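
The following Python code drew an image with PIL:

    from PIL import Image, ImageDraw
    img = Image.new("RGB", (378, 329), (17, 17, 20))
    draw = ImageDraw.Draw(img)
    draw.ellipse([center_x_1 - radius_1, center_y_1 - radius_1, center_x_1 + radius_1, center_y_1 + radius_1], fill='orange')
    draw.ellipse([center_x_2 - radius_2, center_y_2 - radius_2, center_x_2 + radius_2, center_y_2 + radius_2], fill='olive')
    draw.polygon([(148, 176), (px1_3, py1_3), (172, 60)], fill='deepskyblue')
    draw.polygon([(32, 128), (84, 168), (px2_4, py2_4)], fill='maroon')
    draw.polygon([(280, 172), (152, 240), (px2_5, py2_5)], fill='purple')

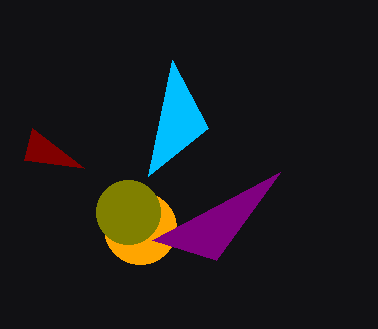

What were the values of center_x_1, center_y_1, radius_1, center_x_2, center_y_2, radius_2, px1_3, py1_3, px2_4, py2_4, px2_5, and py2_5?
center_x_1 = 140; center_y_1 = 228; radius_1 = 36; center_x_2 = 128; center_y_2 = 212; radius_2 = 32; px1_3 = 208; py1_3 = 128; px2_4 = 24; py2_4 = 160; px2_5 = 216; py2_5 = 260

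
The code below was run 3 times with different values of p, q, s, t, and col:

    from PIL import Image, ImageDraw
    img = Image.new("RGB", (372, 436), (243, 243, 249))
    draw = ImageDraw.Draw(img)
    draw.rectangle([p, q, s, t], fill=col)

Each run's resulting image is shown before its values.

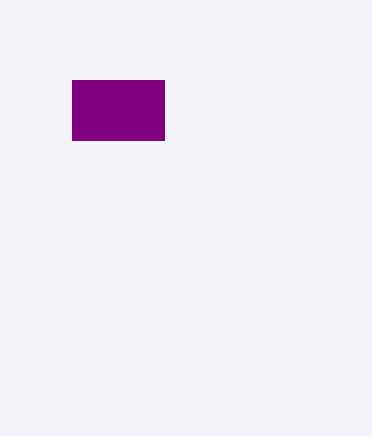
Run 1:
p = 72, q = 80, s = 164, t = 140, col = 'purple'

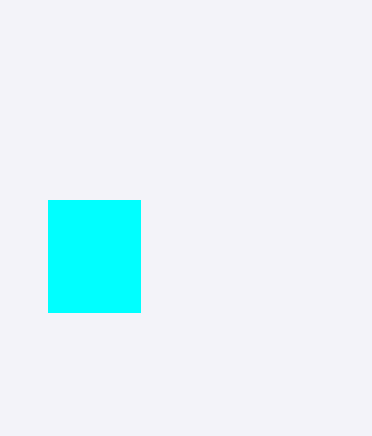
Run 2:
p = 48
q = 200
s = 140
t = 312
col = 'cyan'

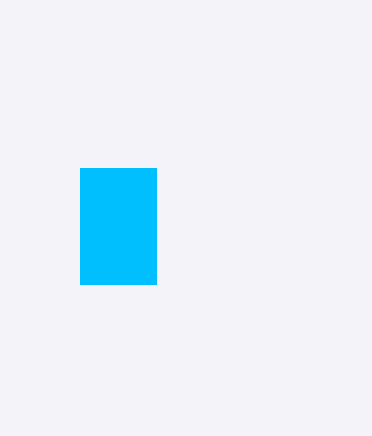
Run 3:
p = 80; q = 168; s = 156; t = 284; col = 'deepskyblue'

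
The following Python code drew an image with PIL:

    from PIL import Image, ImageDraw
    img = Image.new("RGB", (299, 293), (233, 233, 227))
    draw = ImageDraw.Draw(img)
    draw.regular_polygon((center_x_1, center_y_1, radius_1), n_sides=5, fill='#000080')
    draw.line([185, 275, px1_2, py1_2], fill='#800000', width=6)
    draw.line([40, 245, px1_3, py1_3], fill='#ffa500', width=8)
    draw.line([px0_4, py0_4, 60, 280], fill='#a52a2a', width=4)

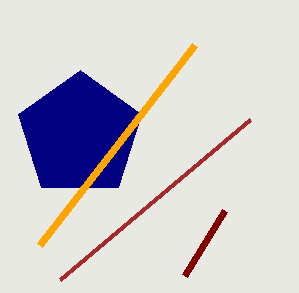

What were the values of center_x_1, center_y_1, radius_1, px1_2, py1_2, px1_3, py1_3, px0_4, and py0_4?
center_x_1 = 80
center_y_1 = 135
radius_1 = 65
px1_2 = 225
py1_2 = 210
px1_3 = 195
py1_3 = 45
px0_4 = 250
py0_4 = 120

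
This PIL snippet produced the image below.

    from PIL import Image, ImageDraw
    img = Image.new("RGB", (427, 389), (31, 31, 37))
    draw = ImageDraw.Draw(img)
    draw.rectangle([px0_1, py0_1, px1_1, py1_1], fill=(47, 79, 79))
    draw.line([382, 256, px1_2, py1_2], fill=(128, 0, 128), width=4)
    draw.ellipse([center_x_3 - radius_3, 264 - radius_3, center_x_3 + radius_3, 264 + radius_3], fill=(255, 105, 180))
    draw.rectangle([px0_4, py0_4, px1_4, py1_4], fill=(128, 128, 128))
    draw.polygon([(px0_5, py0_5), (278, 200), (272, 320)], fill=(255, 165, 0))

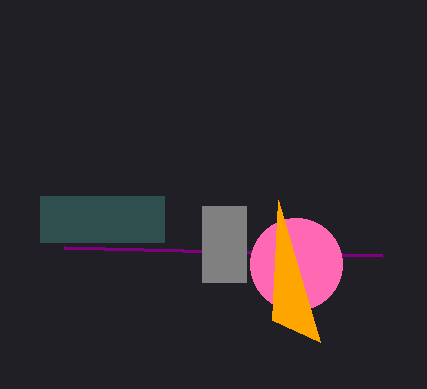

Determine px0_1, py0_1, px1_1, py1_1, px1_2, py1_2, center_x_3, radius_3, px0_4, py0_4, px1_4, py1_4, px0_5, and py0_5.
px0_1 = 40; py0_1 = 196; px1_1 = 164; py1_1 = 242; px1_2 = 64; py1_2 = 248; center_x_3 = 296; radius_3 = 46; px0_4 = 202; py0_4 = 206; px1_4 = 246; py1_4 = 282; px0_5 = 320; py0_5 = 342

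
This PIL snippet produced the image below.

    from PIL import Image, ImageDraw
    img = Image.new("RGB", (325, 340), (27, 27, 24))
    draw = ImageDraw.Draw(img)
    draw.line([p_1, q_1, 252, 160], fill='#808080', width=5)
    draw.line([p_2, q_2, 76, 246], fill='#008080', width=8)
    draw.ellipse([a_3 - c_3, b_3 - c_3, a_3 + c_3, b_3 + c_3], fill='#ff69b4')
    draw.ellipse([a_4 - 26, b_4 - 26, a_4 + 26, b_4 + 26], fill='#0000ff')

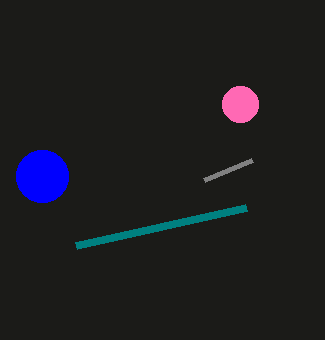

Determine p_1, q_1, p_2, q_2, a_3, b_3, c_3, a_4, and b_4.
p_1 = 204, q_1 = 180, p_2 = 246, q_2 = 208, a_3 = 240, b_3 = 104, c_3 = 18, a_4 = 42, b_4 = 176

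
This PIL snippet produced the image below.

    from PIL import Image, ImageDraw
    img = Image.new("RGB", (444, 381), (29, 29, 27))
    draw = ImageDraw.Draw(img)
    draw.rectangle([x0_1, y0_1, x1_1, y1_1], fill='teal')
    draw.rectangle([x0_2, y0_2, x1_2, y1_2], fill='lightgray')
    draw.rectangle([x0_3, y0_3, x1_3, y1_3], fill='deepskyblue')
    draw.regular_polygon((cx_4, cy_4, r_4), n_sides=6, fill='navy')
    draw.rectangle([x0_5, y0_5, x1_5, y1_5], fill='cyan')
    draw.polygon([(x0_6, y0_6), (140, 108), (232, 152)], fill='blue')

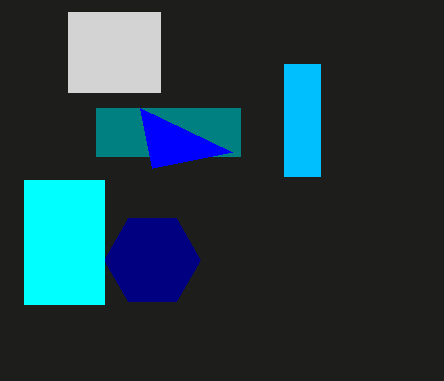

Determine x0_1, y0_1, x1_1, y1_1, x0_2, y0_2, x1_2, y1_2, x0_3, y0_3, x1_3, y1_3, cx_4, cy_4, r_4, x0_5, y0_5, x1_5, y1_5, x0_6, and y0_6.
x0_1 = 96, y0_1 = 108, x1_1 = 240, y1_1 = 156, x0_2 = 68, y0_2 = 12, x1_2 = 160, y1_2 = 92, x0_3 = 284, y0_3 = 64, x1_3 = 320, y1_3 = 176, cx_4 = 152, cy_4 = 260, r_4 = 48, x0_5 = 24, y0_5 = 180, x1_5 = 104, y1_5 = 304, x0_6 = 152, y0_6 = 168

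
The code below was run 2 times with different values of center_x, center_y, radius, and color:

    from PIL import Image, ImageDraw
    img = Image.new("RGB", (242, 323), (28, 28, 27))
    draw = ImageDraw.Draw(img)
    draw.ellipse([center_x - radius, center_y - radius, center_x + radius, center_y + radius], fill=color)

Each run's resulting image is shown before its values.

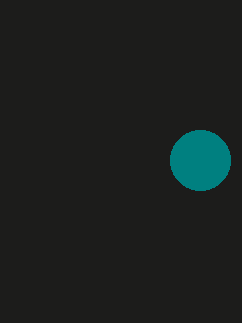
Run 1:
center_x = 200, center_y = 160, radius = 30, color = 'teal'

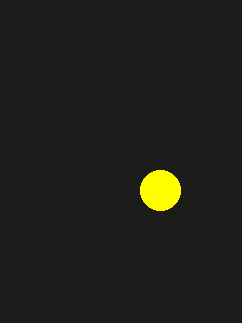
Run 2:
center_x = 160, center_y = 190, radius = 20, color = 'yellow'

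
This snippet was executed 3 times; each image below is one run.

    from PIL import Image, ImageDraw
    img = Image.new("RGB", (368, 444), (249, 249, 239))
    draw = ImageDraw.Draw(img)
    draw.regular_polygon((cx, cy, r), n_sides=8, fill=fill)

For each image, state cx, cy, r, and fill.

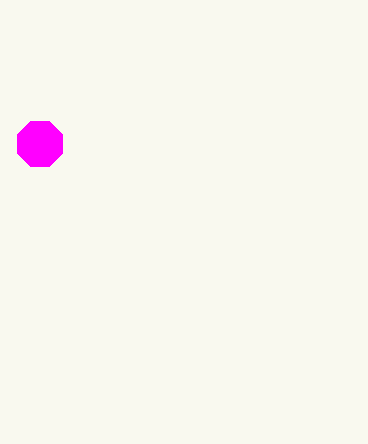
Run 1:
cx = 40, cy = 144, r = 24, fill = 'magenta'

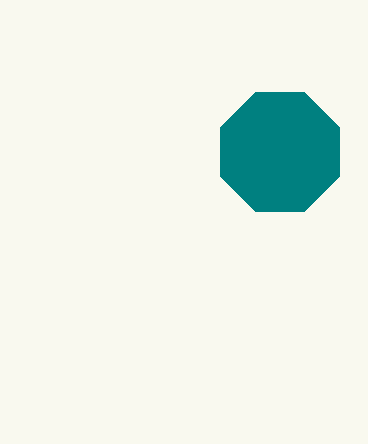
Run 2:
cx = 280
cy = 152
r = 64
fill = 'teal'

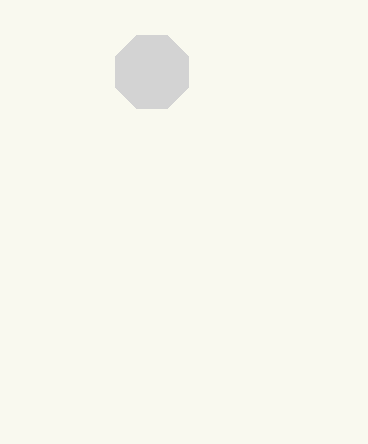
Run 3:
cx = 152
cy = 72
r = 40
fill = 'lightgray'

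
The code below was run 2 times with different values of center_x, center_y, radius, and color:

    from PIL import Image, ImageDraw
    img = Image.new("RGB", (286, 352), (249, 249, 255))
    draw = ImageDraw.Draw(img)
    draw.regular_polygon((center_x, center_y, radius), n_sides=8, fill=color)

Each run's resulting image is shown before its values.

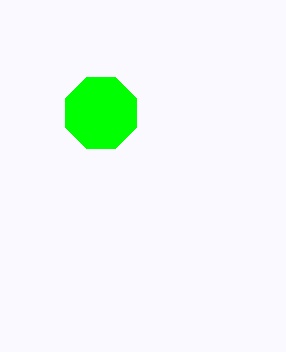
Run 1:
center_x = 101, center_y = 113, radius = 38, color = 'lime'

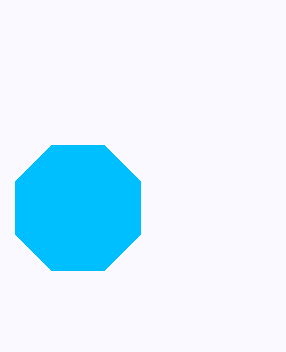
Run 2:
center_x = 78, center_y = 208, radius = 68, color = 'deepskyblue'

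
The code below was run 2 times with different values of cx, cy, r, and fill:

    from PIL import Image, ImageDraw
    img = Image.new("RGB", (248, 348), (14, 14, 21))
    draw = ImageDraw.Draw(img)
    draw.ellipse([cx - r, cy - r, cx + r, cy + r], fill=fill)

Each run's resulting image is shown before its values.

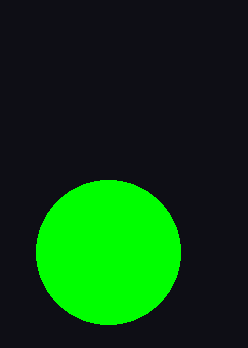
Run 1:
cx = 108
cy = 252
r = 72
fill = 'lime'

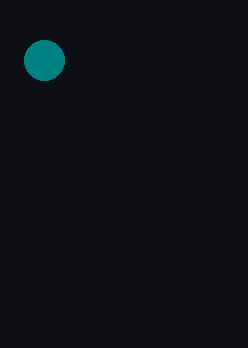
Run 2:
cx = 44, cy = 60, r = 20, fill = 'teal'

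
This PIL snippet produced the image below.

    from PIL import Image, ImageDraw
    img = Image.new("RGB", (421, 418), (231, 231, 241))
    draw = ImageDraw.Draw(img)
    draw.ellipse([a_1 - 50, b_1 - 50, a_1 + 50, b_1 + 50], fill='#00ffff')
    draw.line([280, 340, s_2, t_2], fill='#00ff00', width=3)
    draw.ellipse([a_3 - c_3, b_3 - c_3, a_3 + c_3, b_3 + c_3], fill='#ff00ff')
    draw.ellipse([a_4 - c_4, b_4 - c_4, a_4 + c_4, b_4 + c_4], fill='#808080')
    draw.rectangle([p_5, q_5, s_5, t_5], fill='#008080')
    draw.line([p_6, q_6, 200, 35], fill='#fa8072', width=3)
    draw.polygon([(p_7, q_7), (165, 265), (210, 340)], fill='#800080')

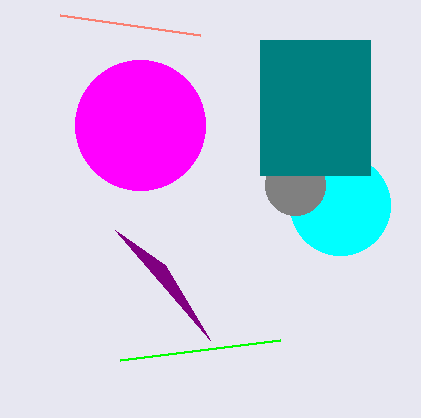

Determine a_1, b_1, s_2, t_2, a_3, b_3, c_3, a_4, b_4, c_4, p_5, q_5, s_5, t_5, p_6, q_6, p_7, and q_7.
a_1 = 340
b_1 = 205
s_2 = 120
t_2 = 360
a_3 = 140
b_3 = 125
c_3 = 65
a_4 = 295
b_4 = 185
c_4 = 30
p_5 = 260
q_5 = 40
s_5 = 370
t_5 = 175
p_6 = 60
q_6 = 15
p_7 = 115
q_7 = 230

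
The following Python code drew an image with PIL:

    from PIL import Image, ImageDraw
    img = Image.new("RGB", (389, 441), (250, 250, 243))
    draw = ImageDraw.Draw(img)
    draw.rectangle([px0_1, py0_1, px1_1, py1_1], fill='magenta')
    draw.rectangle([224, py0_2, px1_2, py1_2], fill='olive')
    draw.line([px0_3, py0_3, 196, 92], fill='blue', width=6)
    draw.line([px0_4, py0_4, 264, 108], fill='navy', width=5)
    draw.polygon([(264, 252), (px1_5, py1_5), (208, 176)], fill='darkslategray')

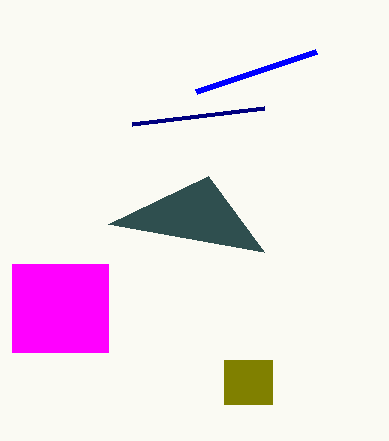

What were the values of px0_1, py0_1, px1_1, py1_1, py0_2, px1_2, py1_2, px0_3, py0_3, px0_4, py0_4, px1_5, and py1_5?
px0_1 = 12; py0_1 = 264; px1_1 = 108; py1_1 = 352; py0_2 = 360; px1_2 = 272; py1_2 = 404; px0_3 = 316; py0_3 = 52; px0_4 = 132; py0_4 = 124; px1_5 = 108; py1_5 = 224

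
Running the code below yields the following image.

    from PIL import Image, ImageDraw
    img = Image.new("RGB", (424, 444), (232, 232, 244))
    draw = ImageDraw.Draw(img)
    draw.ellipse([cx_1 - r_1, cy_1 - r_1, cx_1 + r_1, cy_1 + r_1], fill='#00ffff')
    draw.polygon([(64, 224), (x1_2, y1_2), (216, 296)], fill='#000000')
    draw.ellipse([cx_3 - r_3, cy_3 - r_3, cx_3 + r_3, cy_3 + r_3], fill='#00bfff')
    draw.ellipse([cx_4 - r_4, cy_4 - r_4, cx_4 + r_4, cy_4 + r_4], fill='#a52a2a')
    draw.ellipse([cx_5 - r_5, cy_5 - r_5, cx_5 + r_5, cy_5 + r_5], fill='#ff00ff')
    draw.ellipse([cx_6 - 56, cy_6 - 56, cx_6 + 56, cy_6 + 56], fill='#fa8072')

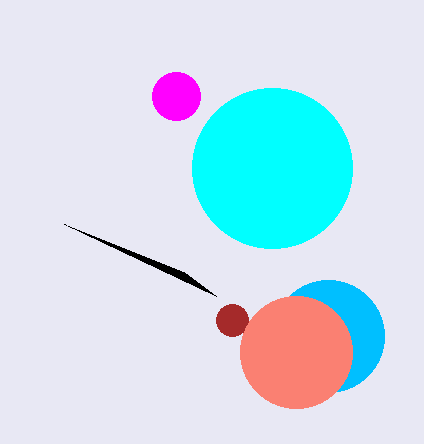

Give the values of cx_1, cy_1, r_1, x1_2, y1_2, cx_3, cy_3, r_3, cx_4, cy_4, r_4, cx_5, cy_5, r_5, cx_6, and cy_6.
cx_1 = 272, cy_1 = 168, r_1 = 80, x1_2 = 184, y1_2 = 272, cx_3 = 328, cy_3 = 336, r_3 = 56, cx_4 = 232, cy_4 = 320, r_4 = 16, cx_5 = 176, cy_5 = 96, r_5 = 24, cx_6 = 296, cy_6 = 352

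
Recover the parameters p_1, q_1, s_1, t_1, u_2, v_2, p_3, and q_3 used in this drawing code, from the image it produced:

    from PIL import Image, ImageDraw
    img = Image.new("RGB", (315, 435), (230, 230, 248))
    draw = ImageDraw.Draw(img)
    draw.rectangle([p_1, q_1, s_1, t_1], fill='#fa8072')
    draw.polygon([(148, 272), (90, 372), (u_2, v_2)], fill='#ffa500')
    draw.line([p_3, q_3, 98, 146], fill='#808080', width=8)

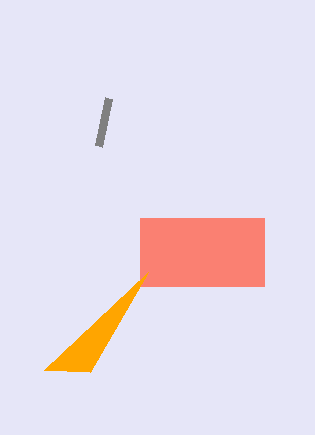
p_1 = 140
q_1 = 218
s_1 = 264
t_1 = 286
u_2 = 44
v_2 = 370
p_3 = 108
q_3 = 98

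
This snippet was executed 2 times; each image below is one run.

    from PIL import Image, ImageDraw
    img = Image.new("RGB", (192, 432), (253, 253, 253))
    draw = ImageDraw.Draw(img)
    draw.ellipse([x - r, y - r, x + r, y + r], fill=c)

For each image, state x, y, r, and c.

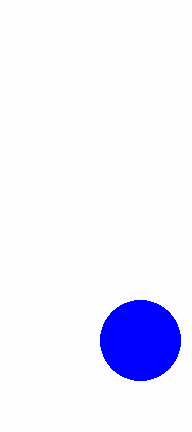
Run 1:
x = 140
y = 340
r = 40
c = 'blue'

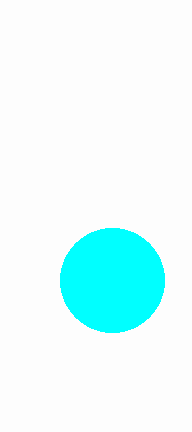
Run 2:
x = 112
y = 280
r = 52
c = 'cyan'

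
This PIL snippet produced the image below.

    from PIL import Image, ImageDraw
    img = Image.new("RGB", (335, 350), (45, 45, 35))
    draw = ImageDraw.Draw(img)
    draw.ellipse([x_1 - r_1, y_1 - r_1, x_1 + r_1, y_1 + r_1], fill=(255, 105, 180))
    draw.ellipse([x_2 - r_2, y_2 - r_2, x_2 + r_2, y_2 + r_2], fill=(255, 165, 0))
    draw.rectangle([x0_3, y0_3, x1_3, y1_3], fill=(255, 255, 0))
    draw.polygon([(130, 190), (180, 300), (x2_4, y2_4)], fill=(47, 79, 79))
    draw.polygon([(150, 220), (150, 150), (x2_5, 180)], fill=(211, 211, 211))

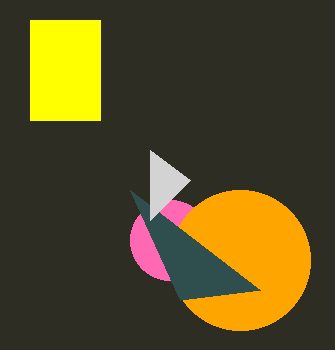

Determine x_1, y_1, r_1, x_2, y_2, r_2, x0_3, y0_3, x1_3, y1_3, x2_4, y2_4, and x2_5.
x_1 = 170, y_1 = 240, r_1 = 40, x_2 = 240, y_2 = 260, r_2 = 70, x0_3 = 30, y0_3 = 20, x1_3 = 100, y1_3 = 120, x2_4 = 260, y2_4 = 290, x2_5 = 190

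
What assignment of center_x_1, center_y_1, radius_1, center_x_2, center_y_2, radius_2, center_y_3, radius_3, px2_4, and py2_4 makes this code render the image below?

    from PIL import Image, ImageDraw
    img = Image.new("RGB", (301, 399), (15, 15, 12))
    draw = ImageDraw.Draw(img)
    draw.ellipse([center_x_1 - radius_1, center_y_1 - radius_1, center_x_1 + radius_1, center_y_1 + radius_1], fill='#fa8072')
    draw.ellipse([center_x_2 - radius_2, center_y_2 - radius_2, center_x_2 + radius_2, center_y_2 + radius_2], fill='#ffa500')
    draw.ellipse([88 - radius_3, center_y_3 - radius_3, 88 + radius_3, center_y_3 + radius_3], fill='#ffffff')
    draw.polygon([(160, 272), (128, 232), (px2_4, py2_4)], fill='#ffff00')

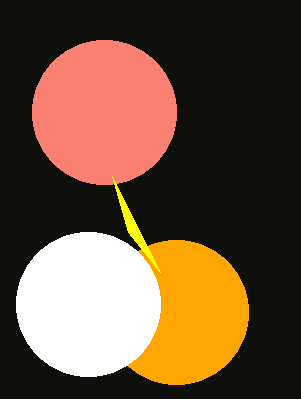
center_x_1 = 104, center_y_1 = 112, radius_1 = 72, center_x_2 = 176, center_y_2 = 312, radius_2 = 72, center_y_3 = 304, radius_3 = 72, px2_4 = 112, py2_4 = 176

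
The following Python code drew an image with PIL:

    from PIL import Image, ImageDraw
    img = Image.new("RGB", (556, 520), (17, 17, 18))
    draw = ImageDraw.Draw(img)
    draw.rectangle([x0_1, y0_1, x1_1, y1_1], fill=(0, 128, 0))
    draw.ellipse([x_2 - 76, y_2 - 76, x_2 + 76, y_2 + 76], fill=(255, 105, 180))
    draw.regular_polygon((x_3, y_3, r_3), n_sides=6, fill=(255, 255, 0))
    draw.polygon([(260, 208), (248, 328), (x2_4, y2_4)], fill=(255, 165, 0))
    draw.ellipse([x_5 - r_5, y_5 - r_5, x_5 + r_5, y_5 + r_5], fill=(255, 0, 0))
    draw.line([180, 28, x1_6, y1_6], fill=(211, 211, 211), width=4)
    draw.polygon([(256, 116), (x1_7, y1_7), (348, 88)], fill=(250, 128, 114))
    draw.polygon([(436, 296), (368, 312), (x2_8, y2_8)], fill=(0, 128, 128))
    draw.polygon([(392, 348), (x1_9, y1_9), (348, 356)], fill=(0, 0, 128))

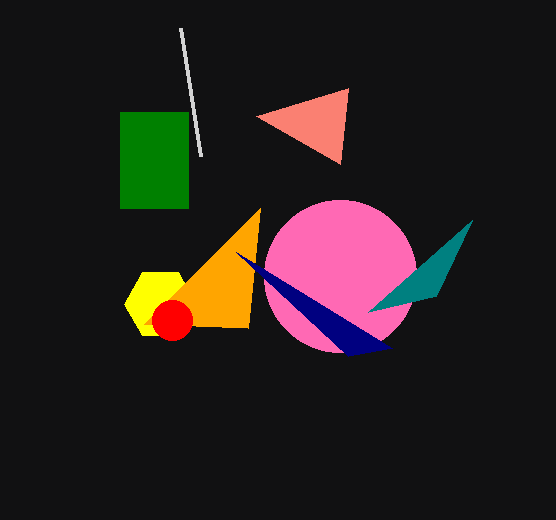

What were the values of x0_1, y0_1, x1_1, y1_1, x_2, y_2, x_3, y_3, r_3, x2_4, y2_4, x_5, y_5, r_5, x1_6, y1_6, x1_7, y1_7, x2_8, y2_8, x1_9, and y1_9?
x0_1 = 120; y0_1 = 112; x1_1 = 188; y1_1 = 208; x_2 = 340; y_2 = 276; x_3 = 160; y_3 = 304; r_3 = 36; x2_4 = 144; y2_4 = 324; x_5 = 172; y_5 = 320; r_5 = 20; x1_6 = 200; y1_6 = 156; x1_7 = 340; y1_7 = 164; x2_8 = 472; y2_8 = 220; x1_9 = 236; y1_9 = 252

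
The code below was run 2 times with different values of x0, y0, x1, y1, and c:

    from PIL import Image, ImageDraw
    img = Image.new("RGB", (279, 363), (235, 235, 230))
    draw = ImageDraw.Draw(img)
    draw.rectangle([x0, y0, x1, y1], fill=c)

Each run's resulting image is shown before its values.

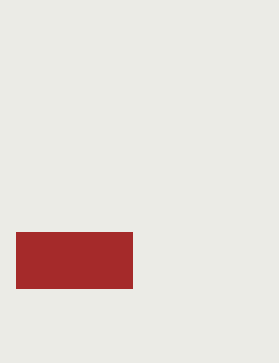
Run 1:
x0 = 16
y0 = 232
x1 = 132
y1 = 288
c = 'brown'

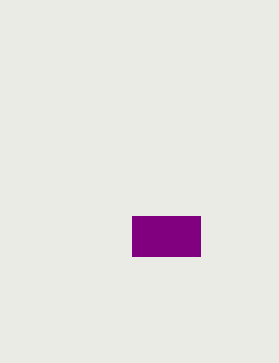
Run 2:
x0 = 132
y0 = 216
x1 = 200
y1 = 256
c = 'purple'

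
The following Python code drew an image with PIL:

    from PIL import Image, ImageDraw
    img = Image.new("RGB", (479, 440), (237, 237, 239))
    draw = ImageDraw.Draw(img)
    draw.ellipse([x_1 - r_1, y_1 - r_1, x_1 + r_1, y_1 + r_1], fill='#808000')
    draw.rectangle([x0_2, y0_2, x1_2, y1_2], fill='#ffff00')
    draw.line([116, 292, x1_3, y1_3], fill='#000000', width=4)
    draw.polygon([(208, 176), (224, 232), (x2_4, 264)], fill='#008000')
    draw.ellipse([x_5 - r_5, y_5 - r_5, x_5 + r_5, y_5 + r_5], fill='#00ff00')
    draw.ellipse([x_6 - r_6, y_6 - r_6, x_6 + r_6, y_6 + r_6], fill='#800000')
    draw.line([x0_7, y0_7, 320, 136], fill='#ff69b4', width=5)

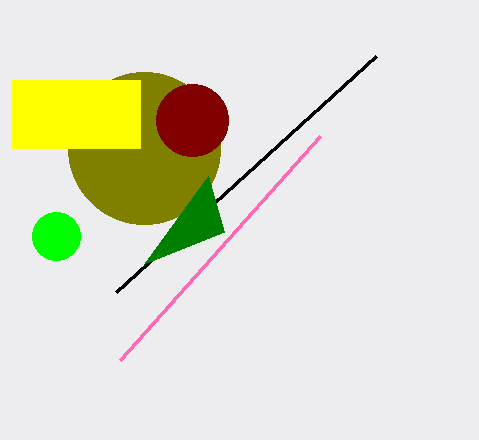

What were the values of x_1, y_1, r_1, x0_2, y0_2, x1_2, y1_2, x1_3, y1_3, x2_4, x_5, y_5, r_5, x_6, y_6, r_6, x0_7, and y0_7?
x_1 = 144, y_1 = 148, r_1 = 76, x0_2 = 12, y0_2 = 80, x1_2 = 140, y1_2 = 148, x1_3 = 376, y1_3 = 56, x2_4 = 144, x_5 = 56, y_5 = 236, r_5 = 24, x_6 = 192, y_6 = 120, r_6 = 36, x0_7 = 120, y0_7 = 360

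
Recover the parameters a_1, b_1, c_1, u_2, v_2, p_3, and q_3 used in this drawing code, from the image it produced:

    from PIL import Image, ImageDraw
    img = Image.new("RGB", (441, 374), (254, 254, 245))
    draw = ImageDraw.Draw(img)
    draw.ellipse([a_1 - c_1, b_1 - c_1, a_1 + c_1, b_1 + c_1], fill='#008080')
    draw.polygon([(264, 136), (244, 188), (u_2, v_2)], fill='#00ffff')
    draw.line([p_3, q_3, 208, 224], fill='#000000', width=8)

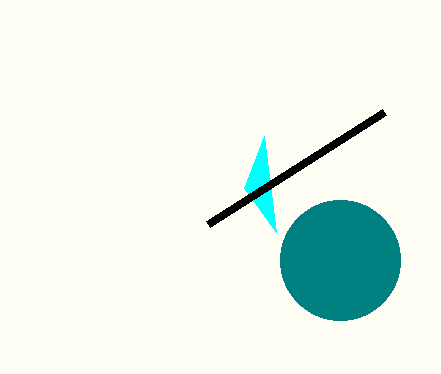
a_1 = 340
b_1 = 260
c_1 = 60
u_2 = 276
v_2 = 232
p_3 = 384
q_3 = 112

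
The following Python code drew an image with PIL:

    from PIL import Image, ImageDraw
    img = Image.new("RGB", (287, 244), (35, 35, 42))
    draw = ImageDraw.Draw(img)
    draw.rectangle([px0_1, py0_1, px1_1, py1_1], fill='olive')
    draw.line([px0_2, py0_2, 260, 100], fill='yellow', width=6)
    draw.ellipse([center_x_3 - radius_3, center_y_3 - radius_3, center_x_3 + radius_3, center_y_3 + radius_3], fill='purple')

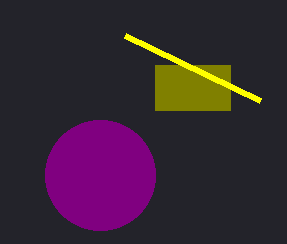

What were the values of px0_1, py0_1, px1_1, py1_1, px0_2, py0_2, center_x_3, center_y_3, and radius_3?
px0_1 = 155
py0_1 = 65
px1_1 = 230
py1_1 = 110
px0_2 = 125
py0_2 = 35
center_x_3 = 100
center_y_3 = 175
radius_3 = 55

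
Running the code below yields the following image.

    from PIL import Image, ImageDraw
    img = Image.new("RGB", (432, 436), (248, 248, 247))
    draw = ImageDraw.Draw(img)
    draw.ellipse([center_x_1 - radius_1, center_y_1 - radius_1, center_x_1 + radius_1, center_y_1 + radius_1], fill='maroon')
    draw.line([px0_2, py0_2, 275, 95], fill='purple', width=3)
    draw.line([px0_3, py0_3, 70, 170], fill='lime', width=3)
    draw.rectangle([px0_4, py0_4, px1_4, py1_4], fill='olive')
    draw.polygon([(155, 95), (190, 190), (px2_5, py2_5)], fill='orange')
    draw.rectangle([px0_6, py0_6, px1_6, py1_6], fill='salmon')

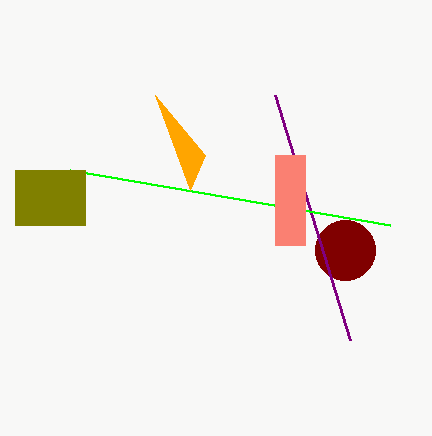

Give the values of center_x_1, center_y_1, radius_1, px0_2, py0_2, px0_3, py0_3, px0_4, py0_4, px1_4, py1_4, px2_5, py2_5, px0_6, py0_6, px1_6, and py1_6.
center_x_1 = 345; center_y_1 = 250; radius_1 = 30; px0_2 = 350; py0_2 = 340; px0_3 = 390; py0_3 = 225; px0_4 = 15; py0_4 = 170; px1_4 = 85; py1_4 = 225; px2_5 = 205; py2_5 = 155; px0_6 = 275; py0_6 = 155; px1_6 = 305; py1_6 = 245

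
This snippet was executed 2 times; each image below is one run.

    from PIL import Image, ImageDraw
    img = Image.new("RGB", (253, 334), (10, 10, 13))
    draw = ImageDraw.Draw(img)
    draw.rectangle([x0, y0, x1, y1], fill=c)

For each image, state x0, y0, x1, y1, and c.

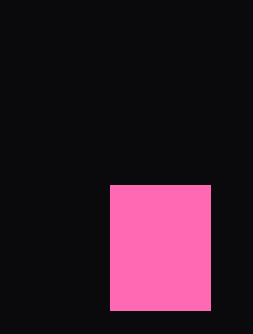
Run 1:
x0 = 110
y0 = 185
x1 = 210
y1 = 310
c = 'hotpink'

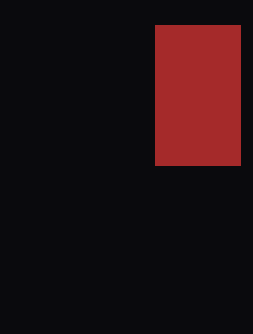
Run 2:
x0 = 155; y0 = 25; x1 = 240; y1 = 165; c = 'brown'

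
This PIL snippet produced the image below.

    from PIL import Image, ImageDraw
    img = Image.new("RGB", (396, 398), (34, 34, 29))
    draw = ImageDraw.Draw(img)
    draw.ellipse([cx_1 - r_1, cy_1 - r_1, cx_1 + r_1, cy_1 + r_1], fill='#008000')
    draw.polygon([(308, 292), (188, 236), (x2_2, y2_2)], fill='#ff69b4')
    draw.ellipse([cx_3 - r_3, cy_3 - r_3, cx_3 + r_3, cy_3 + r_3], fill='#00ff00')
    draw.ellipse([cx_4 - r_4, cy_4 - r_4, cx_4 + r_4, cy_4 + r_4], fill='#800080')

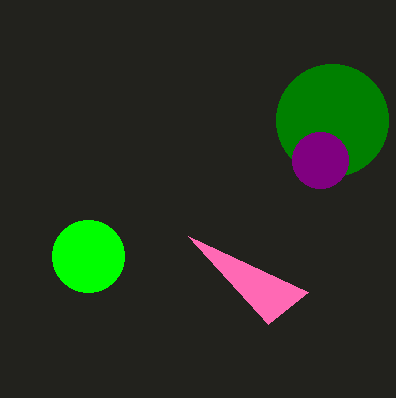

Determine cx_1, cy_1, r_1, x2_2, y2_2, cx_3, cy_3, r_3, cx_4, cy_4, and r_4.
cx_1 = 332, cy_1 = 120, r_1 = 56, x2_2 = 268, y2_2 = 324, cx_3 = 88, cy_3 = 256, r_3 = 36, cx_4 = 320, cy_4 = 160, r_4 = 28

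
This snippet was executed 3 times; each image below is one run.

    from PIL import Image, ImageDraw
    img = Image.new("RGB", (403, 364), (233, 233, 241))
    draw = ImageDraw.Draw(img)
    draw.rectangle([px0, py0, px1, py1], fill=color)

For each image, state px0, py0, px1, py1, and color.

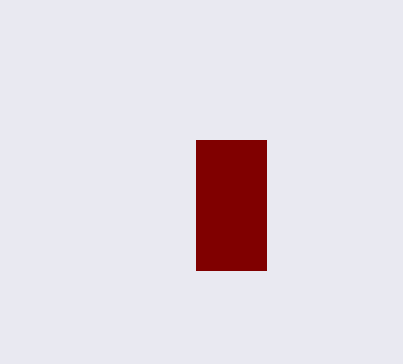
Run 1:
px0 = 196; py0 = 140; px1 = 266; py1 = 270; color = 'maroon'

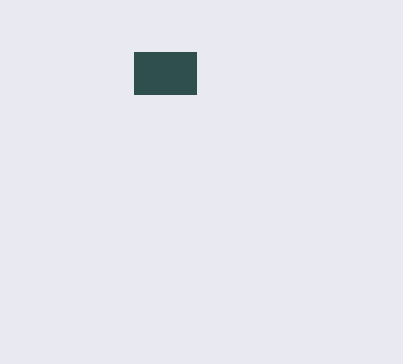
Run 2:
px0 = 134, py0 = 52, px1 = 196, py1 = 94, color = 'darkslategray'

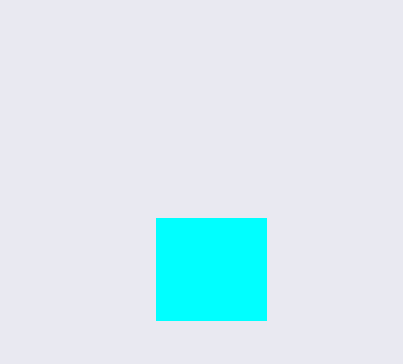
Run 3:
px0 = 156, py0 = 218, px1 = 266, py1 = 320, color = 'cyan'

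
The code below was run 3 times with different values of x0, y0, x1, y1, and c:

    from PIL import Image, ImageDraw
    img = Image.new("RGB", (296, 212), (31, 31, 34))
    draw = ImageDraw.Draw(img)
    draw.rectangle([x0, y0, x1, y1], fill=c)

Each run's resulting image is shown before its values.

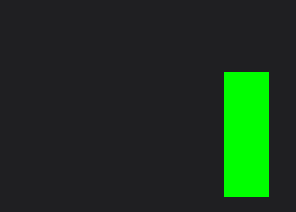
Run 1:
x0 = 224, y0 = 72, x1 = 268, y1 = 196, c = 'lime'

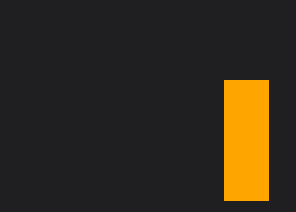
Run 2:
x0 = 224, y0 = 80, x1 = 268, y1 = 200, c = 'orange'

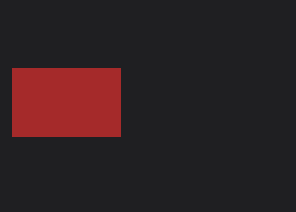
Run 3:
x0 = 12, y0 = 68, x1 = 120, y1 = 136, c = 'brown'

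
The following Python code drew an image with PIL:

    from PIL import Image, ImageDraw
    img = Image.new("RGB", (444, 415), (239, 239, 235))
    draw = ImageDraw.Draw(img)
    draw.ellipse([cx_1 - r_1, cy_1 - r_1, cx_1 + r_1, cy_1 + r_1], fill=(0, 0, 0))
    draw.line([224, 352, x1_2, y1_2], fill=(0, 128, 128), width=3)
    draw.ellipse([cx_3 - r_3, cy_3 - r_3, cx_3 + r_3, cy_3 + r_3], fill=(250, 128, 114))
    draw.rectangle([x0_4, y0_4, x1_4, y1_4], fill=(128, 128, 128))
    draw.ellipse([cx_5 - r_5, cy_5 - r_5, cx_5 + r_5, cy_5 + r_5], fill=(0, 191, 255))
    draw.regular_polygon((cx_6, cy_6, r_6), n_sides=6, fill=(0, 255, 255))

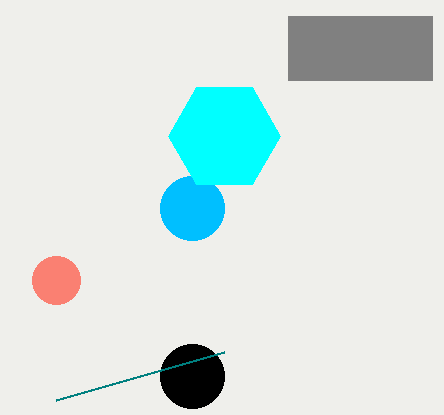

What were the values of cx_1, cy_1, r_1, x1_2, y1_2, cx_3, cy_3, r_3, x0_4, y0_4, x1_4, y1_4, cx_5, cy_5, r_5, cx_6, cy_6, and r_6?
cx_1 = 192; cy_1 = 376; r_1 = 32; x1_2 = 56; y1_2 = 400; cx_3 = 56; cy_3 = 280; r_3 = 24; x0_4 = 288; y0_4 = 16; x1_4 = 432; y1_4 = 80; cx_5 = 192; cy_5 = 208; r_5 = 32; cx_6 = 224; cy_6 = 136; r_6 = 56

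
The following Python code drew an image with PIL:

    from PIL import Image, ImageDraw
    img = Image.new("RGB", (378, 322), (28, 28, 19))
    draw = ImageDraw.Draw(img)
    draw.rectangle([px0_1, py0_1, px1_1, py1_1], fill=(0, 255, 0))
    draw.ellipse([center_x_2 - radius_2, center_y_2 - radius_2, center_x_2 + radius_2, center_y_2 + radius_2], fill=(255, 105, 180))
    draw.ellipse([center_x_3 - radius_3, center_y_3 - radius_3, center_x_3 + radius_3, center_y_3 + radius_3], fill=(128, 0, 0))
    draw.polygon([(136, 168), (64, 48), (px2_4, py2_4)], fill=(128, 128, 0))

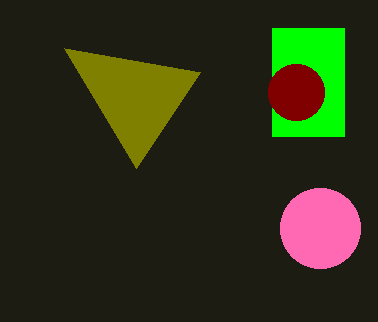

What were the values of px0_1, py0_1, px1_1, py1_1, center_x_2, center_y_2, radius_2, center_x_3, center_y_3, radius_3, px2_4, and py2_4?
px0_1 = 272
py0_1 = 28
px1_1 = 344
py1_1 = 136
center_x_2 = 320
center_y_2 = 228
radius_2 = 40
center_x_3 = 296
center_y_3 = 92
radius_3 = 28
px2_4 = 200
py2_4 = 72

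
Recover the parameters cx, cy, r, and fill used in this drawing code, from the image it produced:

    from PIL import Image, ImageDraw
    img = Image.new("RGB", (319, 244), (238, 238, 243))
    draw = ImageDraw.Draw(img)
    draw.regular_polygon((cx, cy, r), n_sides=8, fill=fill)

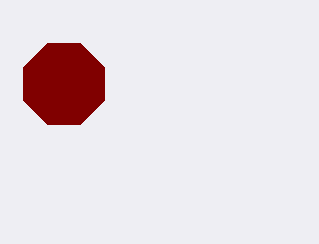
cx = 64, cy = 84, r = 44, fill = 'maroon'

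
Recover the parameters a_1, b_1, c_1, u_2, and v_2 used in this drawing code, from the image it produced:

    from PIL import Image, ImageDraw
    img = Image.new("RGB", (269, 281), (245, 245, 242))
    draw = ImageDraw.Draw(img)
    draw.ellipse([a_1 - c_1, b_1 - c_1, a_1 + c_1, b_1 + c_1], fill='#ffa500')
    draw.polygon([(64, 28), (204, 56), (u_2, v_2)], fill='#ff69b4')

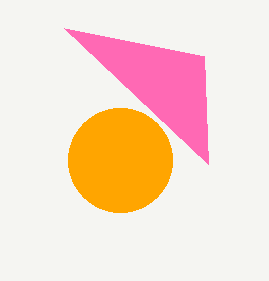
a_1 = 120, b_1 = 160, c_1 = 52, u_2 = 208, v_2 = 164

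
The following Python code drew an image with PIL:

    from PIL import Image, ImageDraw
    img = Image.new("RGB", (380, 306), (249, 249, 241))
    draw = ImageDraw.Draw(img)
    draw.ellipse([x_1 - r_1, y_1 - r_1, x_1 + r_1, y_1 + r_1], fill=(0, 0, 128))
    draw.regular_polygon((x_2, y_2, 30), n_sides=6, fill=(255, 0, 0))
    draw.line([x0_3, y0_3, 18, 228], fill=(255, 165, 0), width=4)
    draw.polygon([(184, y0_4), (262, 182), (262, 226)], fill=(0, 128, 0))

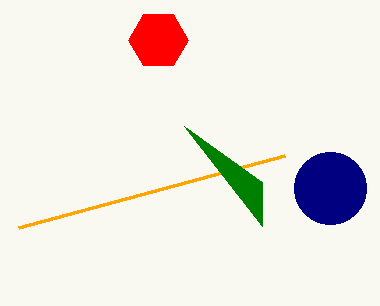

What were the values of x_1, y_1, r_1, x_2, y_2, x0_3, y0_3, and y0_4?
x_1 = 330, y_1 = 188, r_1 = 36, x_2 = 158, y_2 = 40, x0_3 = 284, y0_3 = 156, y0_4 = 126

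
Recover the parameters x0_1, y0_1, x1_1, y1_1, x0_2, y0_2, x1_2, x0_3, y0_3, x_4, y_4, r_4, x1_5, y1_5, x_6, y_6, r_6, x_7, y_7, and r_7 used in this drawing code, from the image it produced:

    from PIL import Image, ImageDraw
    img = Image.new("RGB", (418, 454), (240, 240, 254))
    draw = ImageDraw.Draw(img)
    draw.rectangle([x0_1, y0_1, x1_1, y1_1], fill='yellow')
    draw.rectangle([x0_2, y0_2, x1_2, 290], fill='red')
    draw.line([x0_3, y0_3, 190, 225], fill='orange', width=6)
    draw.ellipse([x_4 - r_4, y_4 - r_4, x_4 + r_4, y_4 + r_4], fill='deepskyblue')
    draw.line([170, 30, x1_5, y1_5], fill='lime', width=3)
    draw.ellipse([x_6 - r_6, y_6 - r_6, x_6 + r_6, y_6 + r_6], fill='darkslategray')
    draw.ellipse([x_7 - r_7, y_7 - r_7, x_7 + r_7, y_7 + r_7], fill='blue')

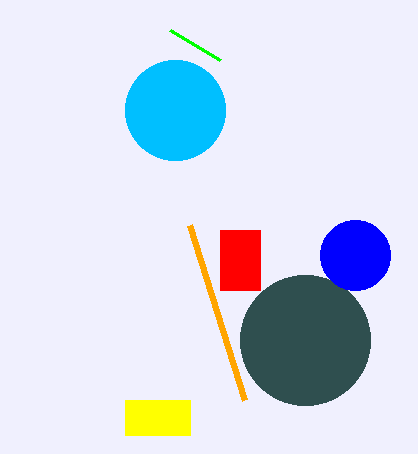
x0_1 = 125, y0_1 = 400, x1_1 = 190, y1_1 = 435, x0_2 = 220, y0_2 = 230, x1_2 = 260, x0_3 = 245, y0_3 = 400, x_4 = 175, y_4 = 110, r_4 = 50, x1_5 = 220, y1_5 = 60, x_6 = 305, y_6 = 340, r_6 = 65, x_7 = 355, y_7 = 255, r_7 = 35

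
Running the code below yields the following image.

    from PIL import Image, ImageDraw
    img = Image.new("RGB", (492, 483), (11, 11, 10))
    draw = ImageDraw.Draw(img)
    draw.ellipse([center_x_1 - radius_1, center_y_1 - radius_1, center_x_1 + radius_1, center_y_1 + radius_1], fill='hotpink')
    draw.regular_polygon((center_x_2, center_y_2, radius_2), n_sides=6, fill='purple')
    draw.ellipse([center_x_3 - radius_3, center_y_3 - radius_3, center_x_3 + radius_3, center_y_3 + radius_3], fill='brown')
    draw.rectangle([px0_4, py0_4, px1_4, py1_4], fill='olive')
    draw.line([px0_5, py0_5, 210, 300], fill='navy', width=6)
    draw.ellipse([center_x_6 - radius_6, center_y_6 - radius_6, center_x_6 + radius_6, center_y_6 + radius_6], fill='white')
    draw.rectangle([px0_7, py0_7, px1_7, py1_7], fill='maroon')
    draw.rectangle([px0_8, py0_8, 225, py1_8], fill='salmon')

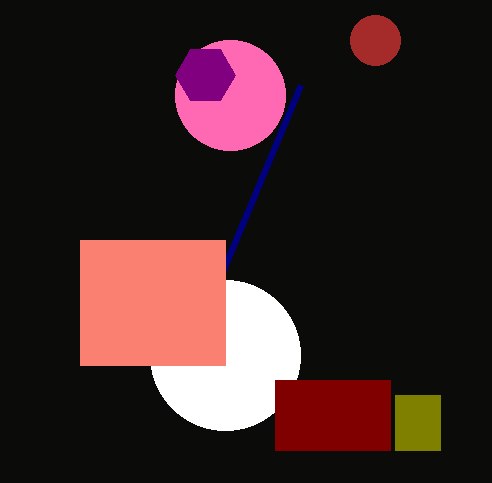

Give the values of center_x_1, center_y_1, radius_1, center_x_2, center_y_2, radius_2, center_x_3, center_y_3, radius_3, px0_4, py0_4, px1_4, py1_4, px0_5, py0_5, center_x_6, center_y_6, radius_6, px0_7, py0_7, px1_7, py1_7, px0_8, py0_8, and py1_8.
center_x_1 = 230; center_y_1 = 95; radius_1 = 55; center_x_2 = 205; center_y_2 = 75; radius_2 = 30; center_x_3 = 375; center_y_3 = 40; radius_3 = 25; px0_4 = 395; py0_4 = 395; px1_4 = 440; py1_4 = 450; px0_5 = 300; py0_5 = 85; center_x_6 = 225; center_y_6 = 355; radius_6 = 75; px0_7 = 275; py0_7 = 380; px1_7 = 390; py1_7 = 450; px0_8 = 80; py0_8 = 240; py1_8 = 365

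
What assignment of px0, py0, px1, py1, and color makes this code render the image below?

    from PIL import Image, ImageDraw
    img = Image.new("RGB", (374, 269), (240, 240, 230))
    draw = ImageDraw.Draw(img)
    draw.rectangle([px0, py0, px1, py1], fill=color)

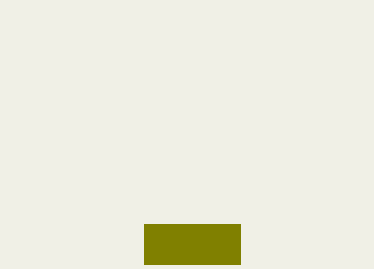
px0 = 144; py0 = 224; px1 = 240; py1 = 264; color = 'olive'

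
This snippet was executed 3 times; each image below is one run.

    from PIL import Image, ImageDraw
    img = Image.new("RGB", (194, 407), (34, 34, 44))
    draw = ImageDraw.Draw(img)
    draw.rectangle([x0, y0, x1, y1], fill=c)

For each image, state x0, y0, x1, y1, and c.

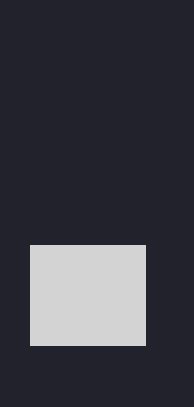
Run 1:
x0 = 30; y0 = 245; x1 = 145; y1 = 345; c = 'lightgray'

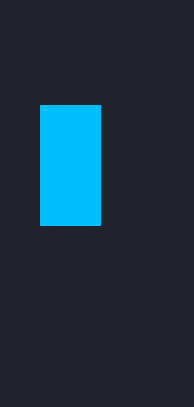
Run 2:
x0 = 40, y0 = 105, x1 = 100, y1 = 225, c = 'deepskyblue'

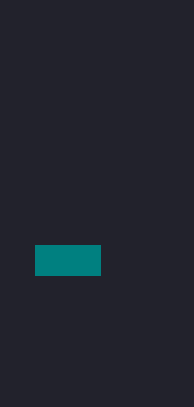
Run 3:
x0 = 35; y0 = 245; x1 = 100; y1 = 275; c = 'teal'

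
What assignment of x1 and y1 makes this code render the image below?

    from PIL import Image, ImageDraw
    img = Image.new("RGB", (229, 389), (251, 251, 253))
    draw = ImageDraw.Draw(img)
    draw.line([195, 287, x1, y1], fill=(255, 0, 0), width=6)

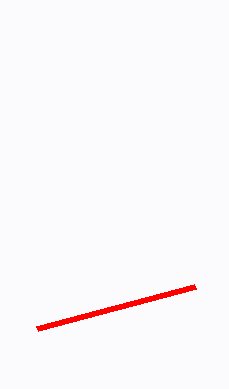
x1 = 37, y1 = 329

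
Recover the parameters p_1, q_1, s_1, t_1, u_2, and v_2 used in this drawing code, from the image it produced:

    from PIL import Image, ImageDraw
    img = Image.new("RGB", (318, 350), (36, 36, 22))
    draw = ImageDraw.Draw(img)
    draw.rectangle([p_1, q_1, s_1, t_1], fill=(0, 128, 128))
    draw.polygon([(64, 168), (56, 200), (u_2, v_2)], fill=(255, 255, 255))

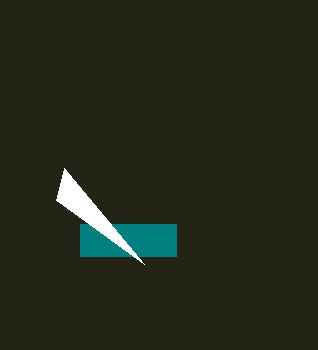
p_1 = 80
q_1 = 224
s_1 = 176
t_1 = 256
u_2 = 144
v_2 = 264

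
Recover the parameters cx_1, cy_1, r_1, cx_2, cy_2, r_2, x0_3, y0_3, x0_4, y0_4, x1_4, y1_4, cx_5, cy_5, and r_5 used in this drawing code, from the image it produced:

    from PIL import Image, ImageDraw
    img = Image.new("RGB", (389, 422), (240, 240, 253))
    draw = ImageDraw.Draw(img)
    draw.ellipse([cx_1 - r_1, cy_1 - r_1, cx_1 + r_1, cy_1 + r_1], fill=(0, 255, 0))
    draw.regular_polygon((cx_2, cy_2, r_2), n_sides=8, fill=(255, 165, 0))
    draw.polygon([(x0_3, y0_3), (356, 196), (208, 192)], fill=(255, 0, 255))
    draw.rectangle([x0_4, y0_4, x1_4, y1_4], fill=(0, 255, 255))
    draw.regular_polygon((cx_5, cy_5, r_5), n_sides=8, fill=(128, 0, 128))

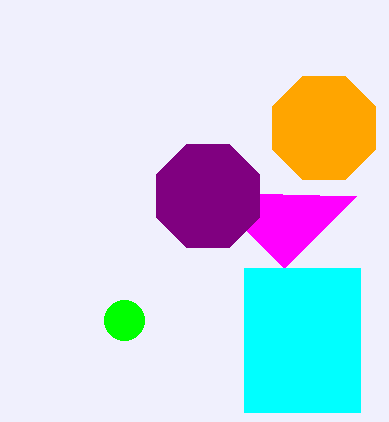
cx_1 = 124
cy_1 = 320
r_1 = 20
cx_2 = 324
cy_2 = 128
r_2 = 56
x0_3 = 284
y0_3 = 268
x0_4 = 244
y0_4 = 268
x1_4 = 360
y1_4 = 412
cx_5 = 208
cy_5 = 196
r_5 = 56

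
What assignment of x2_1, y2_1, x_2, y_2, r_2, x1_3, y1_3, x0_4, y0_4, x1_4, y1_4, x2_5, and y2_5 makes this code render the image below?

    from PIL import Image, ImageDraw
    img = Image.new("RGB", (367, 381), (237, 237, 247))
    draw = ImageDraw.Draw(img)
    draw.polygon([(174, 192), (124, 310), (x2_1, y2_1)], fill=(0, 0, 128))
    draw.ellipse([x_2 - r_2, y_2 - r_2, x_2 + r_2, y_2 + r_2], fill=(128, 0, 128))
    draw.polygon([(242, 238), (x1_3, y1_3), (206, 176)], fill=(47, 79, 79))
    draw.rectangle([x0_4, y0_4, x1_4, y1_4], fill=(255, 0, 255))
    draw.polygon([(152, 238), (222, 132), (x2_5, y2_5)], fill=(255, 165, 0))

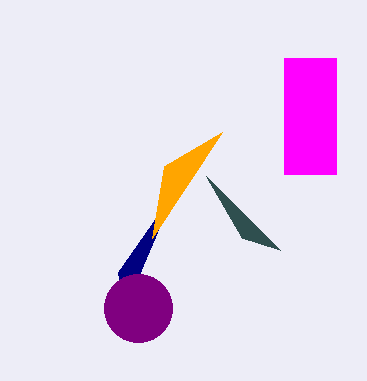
x2_1 = 118, y2_1 = 272, x_2 = 138, y_2 = 308, r_2 = 34, x1_3 = 280, y1_3 = 250, x0_4 = 284, y0_4 = 58, x1_4 = 336, y1_4 = 174, x2_5 = 164, y2_5 = 166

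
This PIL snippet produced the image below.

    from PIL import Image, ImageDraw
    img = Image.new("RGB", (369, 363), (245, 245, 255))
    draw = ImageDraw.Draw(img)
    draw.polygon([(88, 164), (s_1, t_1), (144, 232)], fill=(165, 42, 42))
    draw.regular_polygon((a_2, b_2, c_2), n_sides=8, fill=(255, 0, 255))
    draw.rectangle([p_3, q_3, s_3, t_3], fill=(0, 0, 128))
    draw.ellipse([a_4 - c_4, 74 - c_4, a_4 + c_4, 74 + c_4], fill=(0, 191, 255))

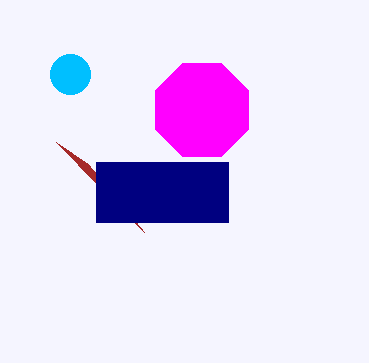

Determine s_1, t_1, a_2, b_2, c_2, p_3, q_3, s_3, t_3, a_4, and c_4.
s_1 = 56; t_1 = 142; a_2 = 202; b_2 = 110; c_2 = 50; p_3 = 96; q_3 = 162; s_3 = 228; t_3 = 222; a_4 = 70; c_4 = 20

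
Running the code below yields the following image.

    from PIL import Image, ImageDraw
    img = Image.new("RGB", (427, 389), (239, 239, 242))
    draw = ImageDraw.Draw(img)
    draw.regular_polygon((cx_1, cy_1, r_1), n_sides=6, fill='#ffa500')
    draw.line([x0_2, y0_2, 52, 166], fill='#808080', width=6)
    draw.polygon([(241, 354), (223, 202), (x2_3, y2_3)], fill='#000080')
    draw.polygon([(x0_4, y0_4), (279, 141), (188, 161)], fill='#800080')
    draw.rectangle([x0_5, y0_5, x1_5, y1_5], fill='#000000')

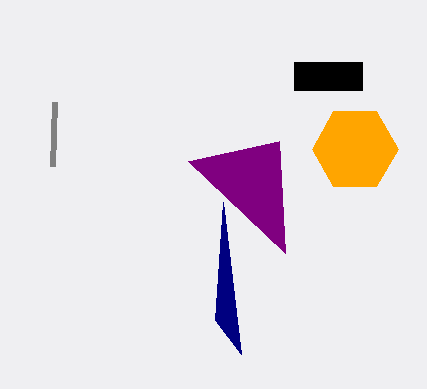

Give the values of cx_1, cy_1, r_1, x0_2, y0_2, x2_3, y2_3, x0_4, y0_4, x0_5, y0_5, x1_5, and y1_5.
cx_1 = 355, cy_1 = 149, r_1 = 43, x0_2 = 54, y0_2 = 102, x2_3 = 215, y2_3 = 320, x0_4 = 285, y0_4 = 253, x0_5 = 294, y0_5 = 62, x1_5 = 362, y1_5 = 90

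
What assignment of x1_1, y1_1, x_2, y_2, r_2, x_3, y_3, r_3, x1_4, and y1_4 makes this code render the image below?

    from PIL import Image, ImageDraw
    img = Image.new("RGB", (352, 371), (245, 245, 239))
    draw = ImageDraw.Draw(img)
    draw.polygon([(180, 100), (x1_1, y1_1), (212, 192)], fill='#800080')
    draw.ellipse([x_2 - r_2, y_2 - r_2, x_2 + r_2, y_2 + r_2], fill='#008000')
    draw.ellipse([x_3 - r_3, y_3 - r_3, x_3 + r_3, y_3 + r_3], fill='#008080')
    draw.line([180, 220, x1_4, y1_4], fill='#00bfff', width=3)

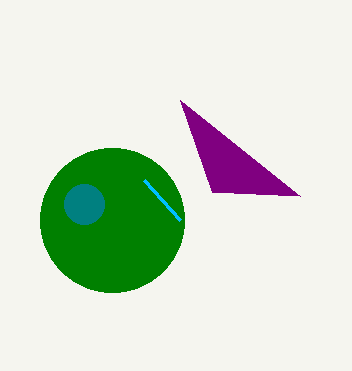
x1_1 = 300
y1_1 = 196
x_2 = 112
y_2 = 220
r_2 = 72
x_3 = 84
y_3 = 204
r_3 = 20
x1_4 = 144
y1_4 = 180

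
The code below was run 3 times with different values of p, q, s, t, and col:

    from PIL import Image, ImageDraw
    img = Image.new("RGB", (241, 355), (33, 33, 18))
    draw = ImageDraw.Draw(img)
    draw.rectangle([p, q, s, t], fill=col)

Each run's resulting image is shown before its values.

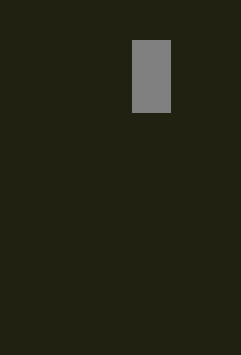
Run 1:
p = 132, q = 40, s = 170, t = 112, col = 'gray'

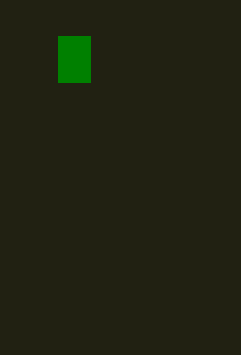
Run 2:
p = 58
q = 36
s = 90
t = 82
col = 'green'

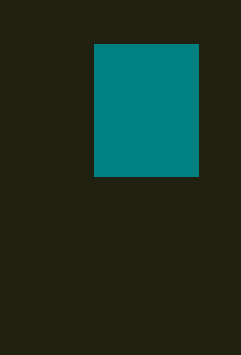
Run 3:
p = 94
q = 44
s = 198
t = 176
col = 'teal'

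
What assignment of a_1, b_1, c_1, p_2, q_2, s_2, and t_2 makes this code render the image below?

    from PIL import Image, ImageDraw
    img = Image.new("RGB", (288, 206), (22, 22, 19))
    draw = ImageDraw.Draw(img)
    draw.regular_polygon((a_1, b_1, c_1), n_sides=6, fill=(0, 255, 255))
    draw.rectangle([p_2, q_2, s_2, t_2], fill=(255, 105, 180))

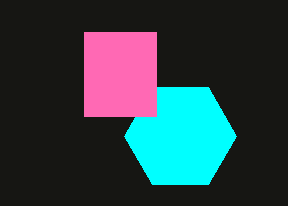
a_1 = 180
b_1 = 136
c_1 = 56
p_2 = 84
q_2 = 32
s_2 = 156
t_2 = 116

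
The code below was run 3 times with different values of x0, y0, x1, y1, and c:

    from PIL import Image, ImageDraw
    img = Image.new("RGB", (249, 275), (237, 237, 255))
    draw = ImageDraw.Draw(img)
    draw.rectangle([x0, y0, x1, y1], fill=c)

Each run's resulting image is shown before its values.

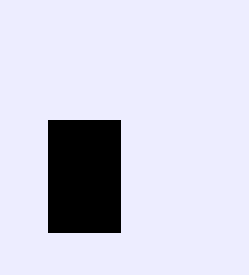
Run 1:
x0 = 48; y0 = 120; x1 = 120; y1 = 232; c = 'black'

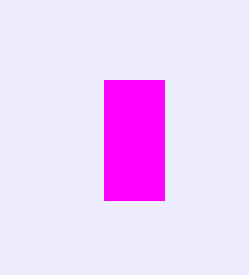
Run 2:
x0 = 104; y0 = 80; x1 = 164; y1 = 200; c = 'magenta'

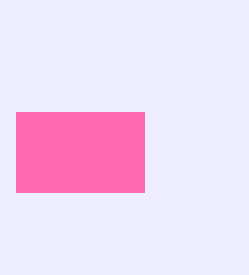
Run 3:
x0 = 16, y0 = 112, x1 = 144, y1 = 192, c = 'hotpink'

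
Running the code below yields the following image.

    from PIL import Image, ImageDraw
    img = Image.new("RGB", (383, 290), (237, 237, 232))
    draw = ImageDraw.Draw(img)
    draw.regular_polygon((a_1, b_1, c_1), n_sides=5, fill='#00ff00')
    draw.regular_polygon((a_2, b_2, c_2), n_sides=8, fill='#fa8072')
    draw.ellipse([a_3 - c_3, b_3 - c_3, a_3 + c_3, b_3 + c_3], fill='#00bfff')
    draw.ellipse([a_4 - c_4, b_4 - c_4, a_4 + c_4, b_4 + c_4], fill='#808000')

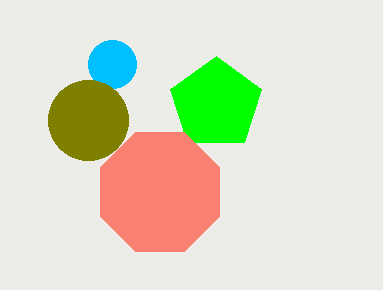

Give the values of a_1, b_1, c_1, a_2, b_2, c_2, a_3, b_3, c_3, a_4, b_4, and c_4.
a_1 = 216
b_1 = 104
c_1 = 48
a_2 = 160
b_2 = 192
c_2 = 64
a_3 = 112
b_3 = 64
c_3 = 24
a_4 = 88
b_4 = 120
c_4 = 40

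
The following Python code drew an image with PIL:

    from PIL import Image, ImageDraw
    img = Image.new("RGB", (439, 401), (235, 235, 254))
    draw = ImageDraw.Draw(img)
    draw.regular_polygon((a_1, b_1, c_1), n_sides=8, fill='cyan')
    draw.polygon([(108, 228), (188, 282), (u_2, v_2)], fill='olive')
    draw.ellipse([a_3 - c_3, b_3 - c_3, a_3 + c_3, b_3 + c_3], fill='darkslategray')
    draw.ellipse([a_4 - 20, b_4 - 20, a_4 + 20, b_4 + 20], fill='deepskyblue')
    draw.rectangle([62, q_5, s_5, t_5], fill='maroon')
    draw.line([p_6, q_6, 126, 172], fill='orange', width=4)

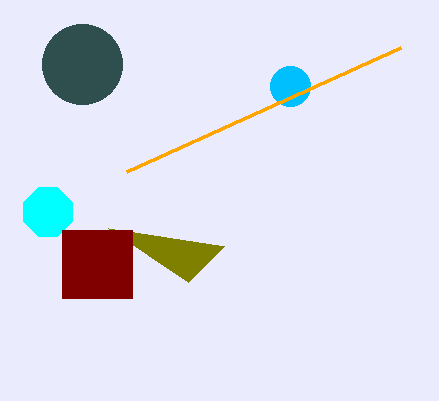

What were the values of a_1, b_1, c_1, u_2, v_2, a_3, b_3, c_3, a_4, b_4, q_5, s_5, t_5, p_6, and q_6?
a_1 = 48; b_1 = 212; c_1 = 26; u_2 = 224; v_2 = 246; a_3 = 82; b_3 = 64; c_3 = 40; a_4 = 290; b_4 = 86; q_5 = 230; s_5 = 132; t_5 = 298; p_6 = 400; q_6 = 48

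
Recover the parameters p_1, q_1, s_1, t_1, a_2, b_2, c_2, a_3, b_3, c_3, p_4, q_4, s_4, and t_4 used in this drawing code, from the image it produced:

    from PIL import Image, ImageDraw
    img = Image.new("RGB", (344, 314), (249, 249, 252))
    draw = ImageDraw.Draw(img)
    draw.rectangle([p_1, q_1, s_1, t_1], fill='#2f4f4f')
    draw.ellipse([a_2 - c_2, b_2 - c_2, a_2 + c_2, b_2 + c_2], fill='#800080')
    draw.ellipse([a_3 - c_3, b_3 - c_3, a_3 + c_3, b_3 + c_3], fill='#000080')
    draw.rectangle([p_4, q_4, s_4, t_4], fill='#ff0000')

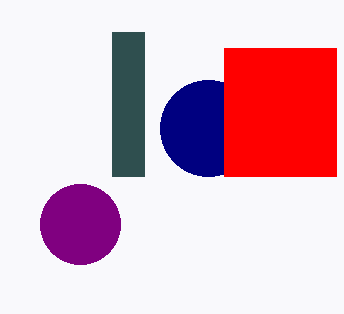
p_1 = 112; q_1 = 32; s_1 = 144; t_1 = 176; a_2 = 80; b_2 = 224; c_2 = 40; a_3 = 208; b_3 = 128; c_3 = 48; p_4 = 224; q_4 = 48; s_4 = 336; t_4 = 176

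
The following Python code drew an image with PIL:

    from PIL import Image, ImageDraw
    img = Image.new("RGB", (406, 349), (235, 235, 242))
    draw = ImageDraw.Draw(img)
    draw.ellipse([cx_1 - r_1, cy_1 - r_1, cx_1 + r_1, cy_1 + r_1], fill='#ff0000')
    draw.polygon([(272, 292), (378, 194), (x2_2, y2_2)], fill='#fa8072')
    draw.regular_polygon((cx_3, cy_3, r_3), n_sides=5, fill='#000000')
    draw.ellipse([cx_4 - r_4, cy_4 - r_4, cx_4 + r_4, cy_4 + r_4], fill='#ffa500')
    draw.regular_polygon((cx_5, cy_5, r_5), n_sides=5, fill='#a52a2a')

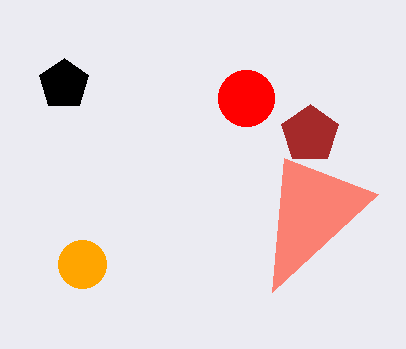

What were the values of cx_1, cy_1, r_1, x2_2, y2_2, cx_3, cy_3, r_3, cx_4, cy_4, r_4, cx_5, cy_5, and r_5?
cx_1 = 246; cy_1 = 98; r_1 = 28; x2_2 = 284; y2_2 = 158; cx_3 = 64; cy_3 = 84; r_3 = 26; cx_4 = 82; cy_4 = 264; r_4 = 24; cx_5 = 310; cy_5 = 134; r_5 = 30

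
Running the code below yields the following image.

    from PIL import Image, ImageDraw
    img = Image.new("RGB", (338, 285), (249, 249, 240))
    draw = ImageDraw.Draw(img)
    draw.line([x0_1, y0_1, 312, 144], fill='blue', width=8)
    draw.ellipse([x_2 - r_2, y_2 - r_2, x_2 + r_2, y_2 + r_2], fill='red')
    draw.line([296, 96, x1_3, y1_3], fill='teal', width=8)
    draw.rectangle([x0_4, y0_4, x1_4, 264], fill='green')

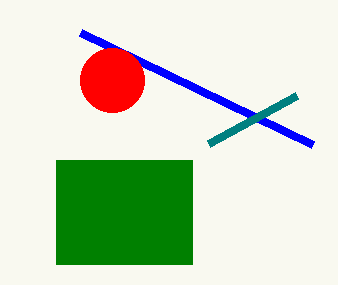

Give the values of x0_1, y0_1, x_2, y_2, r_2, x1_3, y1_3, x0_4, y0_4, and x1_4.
x0_1 = 80
y0_1 = 32
x_2 = 112
y_2 = 80
r_2 = 32
x1_3 = 208
y1_3 = 144
x0_4 = 56
y0_4 = 160
x1_4 = 192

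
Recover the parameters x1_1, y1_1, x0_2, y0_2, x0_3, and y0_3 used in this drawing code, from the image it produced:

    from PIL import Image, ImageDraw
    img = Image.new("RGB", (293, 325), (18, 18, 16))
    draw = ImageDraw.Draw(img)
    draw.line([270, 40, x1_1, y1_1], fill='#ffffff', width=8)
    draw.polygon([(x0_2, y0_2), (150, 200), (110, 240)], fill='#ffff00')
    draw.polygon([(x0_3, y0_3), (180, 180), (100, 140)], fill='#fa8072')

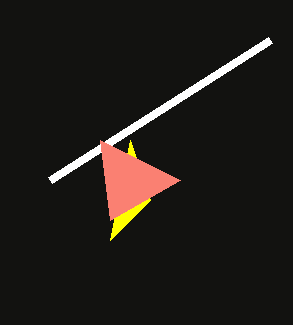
x1_1 = 50; y1_1 = 180; x0_2 = 130; y0_2 = 140; x0_3 = 110; y0_3 = 220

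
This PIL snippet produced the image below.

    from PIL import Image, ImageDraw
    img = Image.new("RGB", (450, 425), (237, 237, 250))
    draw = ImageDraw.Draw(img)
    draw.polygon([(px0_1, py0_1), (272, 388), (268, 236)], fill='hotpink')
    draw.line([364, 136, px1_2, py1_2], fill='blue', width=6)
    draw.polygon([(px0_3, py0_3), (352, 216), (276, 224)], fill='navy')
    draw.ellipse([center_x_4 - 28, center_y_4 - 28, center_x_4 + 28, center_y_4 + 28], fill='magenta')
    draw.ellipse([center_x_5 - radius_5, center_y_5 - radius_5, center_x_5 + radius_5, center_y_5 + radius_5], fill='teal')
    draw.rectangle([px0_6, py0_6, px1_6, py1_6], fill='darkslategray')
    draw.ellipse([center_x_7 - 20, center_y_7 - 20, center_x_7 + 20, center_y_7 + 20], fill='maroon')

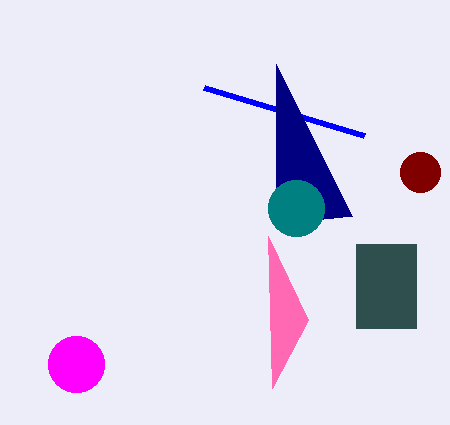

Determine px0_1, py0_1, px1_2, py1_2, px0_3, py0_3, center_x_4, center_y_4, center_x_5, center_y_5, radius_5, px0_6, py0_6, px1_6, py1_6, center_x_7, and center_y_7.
px0_1 = 308, py0_1 = 320, px1_2 = 204, py1_2 = 88, px0_3 = 276, py0_3 = 64, center_x_4 = 76, center_y_4 = 364, center_x_5 = 296, center_y_5 = 208, radius_5 = 28, px0_6 = 356, py0_6 = 244, px1_6 = 416, py1_6 = 328, center_x_7 = 420, center_y_7 = 172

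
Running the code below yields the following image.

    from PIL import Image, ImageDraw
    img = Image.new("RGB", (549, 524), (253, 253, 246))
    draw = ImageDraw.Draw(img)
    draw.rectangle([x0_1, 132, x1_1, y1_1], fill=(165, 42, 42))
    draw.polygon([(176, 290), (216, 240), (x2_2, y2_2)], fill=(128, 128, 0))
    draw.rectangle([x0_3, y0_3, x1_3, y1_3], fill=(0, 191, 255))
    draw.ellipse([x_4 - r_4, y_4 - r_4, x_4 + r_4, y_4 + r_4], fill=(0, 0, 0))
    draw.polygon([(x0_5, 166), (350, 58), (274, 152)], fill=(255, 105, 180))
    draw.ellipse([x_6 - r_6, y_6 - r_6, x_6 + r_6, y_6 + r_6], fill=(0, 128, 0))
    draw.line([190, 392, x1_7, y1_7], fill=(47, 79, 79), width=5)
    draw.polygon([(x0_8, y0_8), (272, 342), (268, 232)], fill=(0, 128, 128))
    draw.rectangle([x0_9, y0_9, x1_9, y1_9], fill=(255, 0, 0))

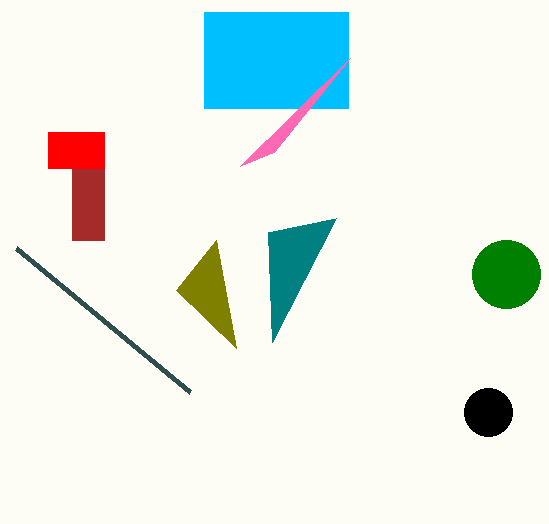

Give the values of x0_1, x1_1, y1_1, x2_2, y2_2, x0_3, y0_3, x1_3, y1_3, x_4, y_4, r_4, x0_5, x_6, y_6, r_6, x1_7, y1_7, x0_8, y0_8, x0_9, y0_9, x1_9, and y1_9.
x0_1 = 72; x1_1 = 104; y1_1 = 240; x2_2 = 236; y2_2 = 348; x0_3 = 204; y0_3 = 12; x1_3 = 348; y1_3 = 108; x_4 = 488; y_4 = 412; r_4 = 24; x0_5 = 240; x_6 = 506; y_6 = 274; r_6 = 34; x1_7 = 16; y1_7 = 248; x0_8 = 336; y0_8 = 218; x0_9 = 48; y0_9 = 132; x1_9 = 104; y1_9 = 168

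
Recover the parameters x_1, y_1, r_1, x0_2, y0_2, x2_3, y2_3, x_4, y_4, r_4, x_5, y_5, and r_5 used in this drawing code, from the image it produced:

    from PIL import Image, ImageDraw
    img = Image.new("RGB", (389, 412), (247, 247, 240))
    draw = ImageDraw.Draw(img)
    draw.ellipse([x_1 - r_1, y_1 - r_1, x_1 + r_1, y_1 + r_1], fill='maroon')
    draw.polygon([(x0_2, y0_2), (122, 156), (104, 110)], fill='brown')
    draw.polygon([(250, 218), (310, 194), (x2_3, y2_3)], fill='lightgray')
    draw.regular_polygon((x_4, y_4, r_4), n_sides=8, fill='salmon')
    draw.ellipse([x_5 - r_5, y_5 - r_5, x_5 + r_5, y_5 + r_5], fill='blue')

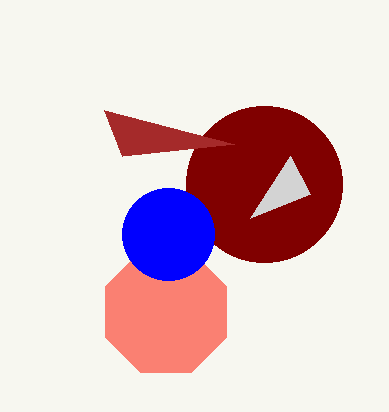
x_1 = 264; y_1 = 184; r_1 = 78; x0_2 = 234; y0_2 = 144; x2_3 = 290; y2_3 = 156; x_4 = 166; y_4 = 312; r_4 = 66; x_5 = 168; y_5 = 234; r_5 = 46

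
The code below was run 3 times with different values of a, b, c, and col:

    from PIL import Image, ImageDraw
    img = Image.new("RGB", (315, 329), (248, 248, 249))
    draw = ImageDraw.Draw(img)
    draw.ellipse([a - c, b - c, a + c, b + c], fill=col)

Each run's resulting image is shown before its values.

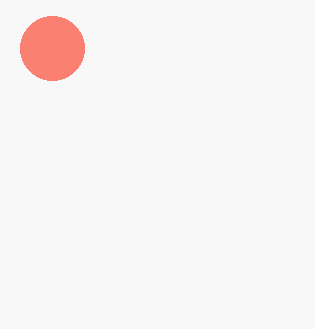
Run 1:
a = 52, b = 48, c = 32, col = 'salmon'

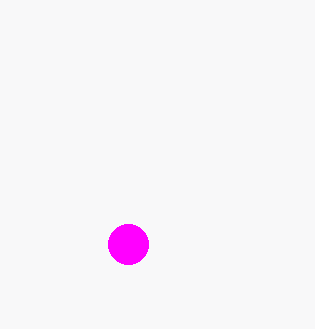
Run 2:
a = 128; b = 244; c = 20; col = 'magenta'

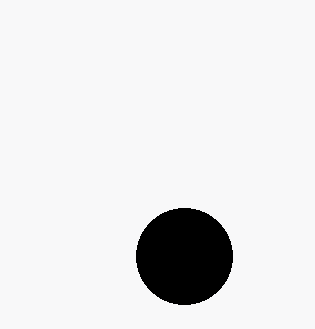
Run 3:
a = 184, b = 256, c = 48, col = 'black'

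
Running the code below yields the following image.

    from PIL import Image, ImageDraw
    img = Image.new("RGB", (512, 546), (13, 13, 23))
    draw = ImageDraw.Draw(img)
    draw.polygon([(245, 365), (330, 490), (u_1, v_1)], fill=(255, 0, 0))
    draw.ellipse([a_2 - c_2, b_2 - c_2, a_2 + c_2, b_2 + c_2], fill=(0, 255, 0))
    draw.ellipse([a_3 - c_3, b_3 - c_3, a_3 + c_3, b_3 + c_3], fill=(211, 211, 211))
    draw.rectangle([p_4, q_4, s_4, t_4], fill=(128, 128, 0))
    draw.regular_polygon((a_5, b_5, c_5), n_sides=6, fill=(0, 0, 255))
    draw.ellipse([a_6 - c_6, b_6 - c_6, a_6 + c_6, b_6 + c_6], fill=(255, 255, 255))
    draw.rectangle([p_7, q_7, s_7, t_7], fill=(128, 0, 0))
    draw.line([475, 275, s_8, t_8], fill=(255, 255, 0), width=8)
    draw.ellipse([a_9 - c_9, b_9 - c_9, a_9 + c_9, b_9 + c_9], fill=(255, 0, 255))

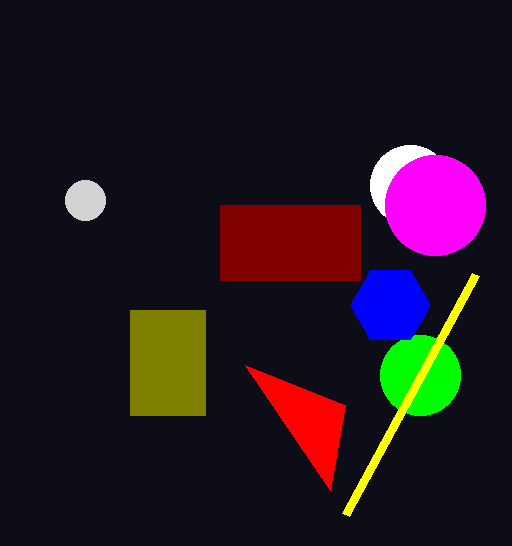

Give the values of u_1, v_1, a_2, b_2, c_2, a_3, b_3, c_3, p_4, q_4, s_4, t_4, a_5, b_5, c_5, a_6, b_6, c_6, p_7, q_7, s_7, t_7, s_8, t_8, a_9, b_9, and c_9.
u_1 = 345; v_1 = 405; a_2 = 420; b_2 = 375; c_2 = 40; a_3 = 85; b_3 = 200; c_3 = 20; p_4 = 130; q_4 = 310; s_4 = 205; t_4 = 415; a_5 = 390; b_5 = 305; c_5 = 40; a_6 = 410; b_6 = 185; c_6 = 40; p_7 = 220; q_7 = 205; s_7 = 360; t_7 = 280; s_8 = 345; t_8 = 515; a_9 = 435; b_9 = 205; c_9 = 50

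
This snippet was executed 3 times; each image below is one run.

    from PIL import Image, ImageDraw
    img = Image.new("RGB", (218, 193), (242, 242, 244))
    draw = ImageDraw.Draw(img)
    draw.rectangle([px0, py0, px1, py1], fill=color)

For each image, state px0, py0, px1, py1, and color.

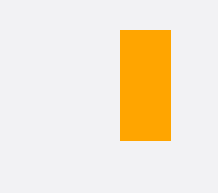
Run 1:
px0 = 120, py0 = 30, px1 = 170, py1 = 140, color = 'orange'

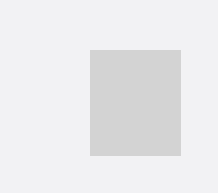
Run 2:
px0 = 90, py0 = 50, px1 = 180, py1 = 155, color = 'lightgray'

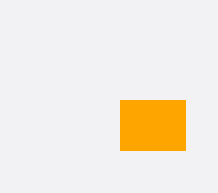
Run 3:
px0 = 120; py0 = 100; px1 = 185; py1 = 150; color = 'orange'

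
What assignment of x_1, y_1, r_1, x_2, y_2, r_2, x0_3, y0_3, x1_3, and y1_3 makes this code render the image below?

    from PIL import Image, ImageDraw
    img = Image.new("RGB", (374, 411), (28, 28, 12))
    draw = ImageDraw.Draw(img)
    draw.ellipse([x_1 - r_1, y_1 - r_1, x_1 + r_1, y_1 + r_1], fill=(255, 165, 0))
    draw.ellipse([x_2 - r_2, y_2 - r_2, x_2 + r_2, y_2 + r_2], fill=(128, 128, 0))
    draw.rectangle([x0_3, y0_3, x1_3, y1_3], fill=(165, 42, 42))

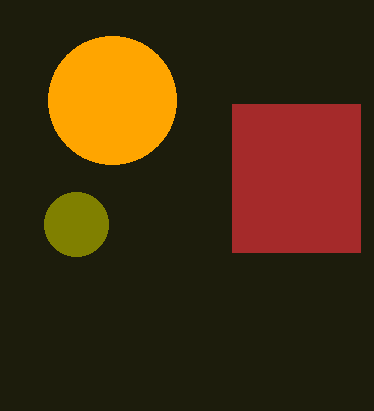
x_1 = 112; y_1 = 100; r_1 = 64; x_2 = 76; y_2 = 224; r_2 = 32; x0_3 = 232; y0_3 = 104; x1_3 = 360; y1_3 = 252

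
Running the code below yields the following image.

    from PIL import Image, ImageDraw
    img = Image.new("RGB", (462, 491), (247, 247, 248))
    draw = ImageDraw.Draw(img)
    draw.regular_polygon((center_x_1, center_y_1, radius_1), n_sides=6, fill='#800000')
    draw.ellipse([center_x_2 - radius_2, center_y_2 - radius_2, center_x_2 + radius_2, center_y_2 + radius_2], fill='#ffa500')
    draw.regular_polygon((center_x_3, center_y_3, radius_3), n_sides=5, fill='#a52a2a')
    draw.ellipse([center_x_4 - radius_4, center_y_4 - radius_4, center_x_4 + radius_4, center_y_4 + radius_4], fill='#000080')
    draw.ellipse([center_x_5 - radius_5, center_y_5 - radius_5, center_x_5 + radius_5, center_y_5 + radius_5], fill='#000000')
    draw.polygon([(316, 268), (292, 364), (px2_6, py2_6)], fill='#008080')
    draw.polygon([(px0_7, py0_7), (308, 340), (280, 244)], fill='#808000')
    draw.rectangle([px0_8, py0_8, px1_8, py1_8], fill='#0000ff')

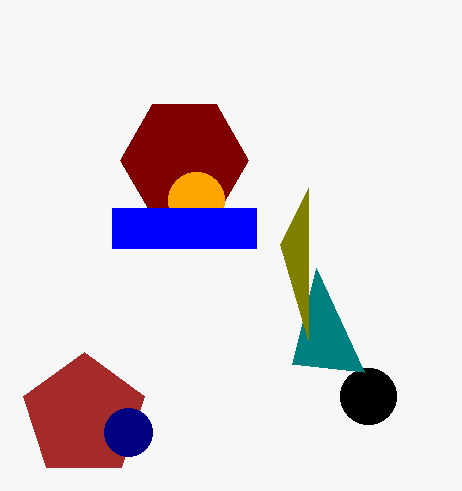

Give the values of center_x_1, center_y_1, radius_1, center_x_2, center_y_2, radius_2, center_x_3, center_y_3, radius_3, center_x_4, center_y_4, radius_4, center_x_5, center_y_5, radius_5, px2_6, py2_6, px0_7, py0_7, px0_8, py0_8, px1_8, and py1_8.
center_x_1 = 184, center_y_1 = 160, radius_1 = 64, center_x_2 = 196, center_y_2 = 200, radius_2 = 28, center_x_3 = 84, center_y_3 = 416, radius_3 = 64, center_x_4 = 128, center_y_4 = 432, radius_4 = 24, center_x_5 = 368, center_y_5 = 396, radius_5 = 28, px2_6 = 364, py2_6 = 372, px0_7 = 308, py0_7 = 188, px0_8 = 112, py0_8 = 208, px1_8 = 256, py1_8 = 248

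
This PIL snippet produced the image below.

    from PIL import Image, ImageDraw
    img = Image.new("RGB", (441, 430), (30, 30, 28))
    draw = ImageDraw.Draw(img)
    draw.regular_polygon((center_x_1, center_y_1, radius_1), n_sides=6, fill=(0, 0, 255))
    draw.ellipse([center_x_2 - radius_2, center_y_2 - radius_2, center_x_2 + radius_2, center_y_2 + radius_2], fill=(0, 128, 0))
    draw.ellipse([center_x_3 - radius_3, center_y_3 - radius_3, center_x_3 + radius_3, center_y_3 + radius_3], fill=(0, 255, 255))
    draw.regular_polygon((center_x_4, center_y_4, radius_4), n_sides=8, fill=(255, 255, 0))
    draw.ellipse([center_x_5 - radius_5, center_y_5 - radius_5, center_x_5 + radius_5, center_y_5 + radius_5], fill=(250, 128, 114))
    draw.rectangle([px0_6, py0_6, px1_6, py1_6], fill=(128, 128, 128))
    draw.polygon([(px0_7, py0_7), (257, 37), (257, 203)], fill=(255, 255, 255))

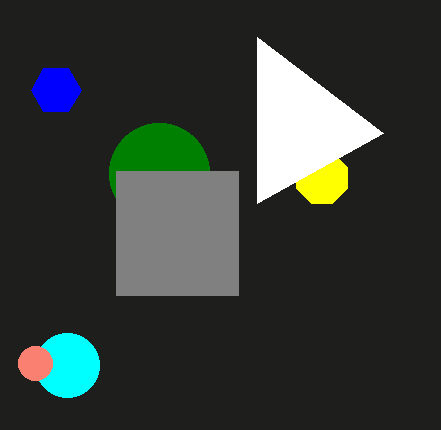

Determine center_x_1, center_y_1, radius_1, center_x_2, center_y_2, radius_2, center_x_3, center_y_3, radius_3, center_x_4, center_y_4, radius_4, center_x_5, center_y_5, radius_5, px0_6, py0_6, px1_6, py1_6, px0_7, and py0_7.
center_x_1 = 56, center_y_1 = 90, radius_1 = 25, center_x_2 = 159, center_y_2 = 173, radius_2 = 50, center_x_3 = 67, center_y_3 = 365, radius_3 = 32, center_x_4 = 322, center_y_4 = 178, radius_4 = 28, center_x_5 = 35, center_y_5 = 363, radius_5 = 17, px0_6 = 116, py0_6 = 171, px1_6 = 238, py1_6 = 295, px0_7 = 383, py0_7 = 133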